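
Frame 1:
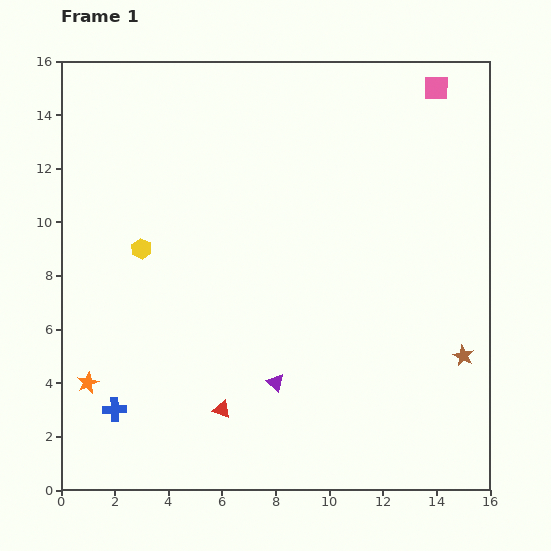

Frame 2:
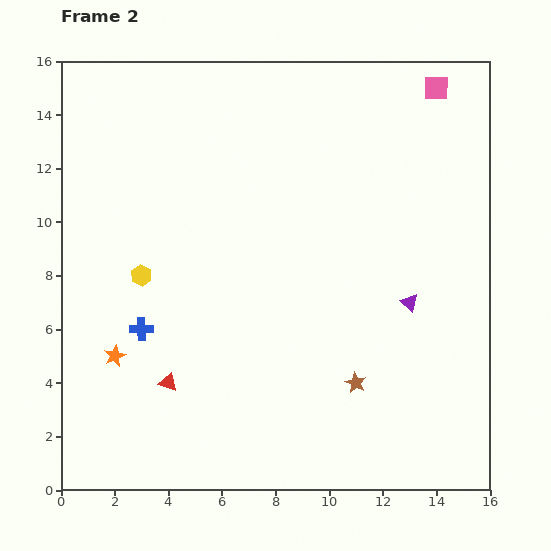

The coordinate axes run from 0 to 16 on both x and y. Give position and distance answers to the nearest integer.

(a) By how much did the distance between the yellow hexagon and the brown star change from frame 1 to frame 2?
-4

Distance in frame 1: 13. Distance in frame 2: 9.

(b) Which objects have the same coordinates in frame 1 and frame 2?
the pink square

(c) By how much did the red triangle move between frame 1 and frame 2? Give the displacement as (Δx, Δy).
(-2, 1)

The red triangle was at (6, 3) in frame 1 and (4, 4) in frame 2.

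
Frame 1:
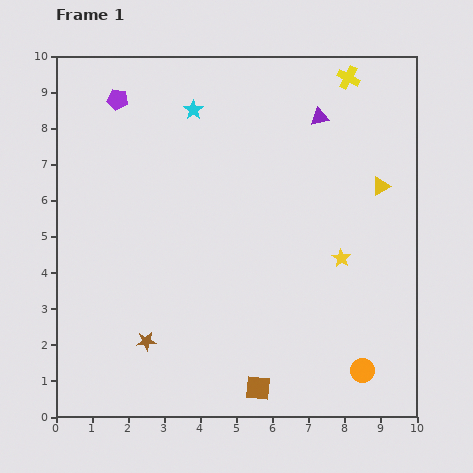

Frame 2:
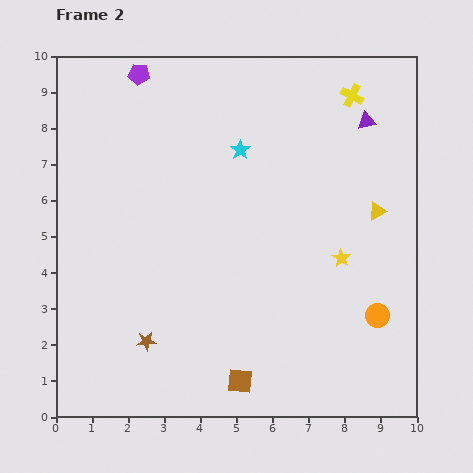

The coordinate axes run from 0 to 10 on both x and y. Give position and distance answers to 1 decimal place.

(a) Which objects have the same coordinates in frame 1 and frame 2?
the brown star, the yellow star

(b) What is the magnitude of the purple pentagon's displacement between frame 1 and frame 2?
0.9

The purple pentagon moved from (1.7, 8.8) to (2.3, 9.5), a distance of √(0.6² + 0.7²) ≈ 0.9.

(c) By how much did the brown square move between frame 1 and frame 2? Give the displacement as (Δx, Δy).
(-0.5, 0.2)

The brown square was at (5.6, 0.8) in frame 1 and (5.1, 1.0) in frame 2.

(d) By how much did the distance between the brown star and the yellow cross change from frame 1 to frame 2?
-0.3

Distance in frame 1: 9.2. Distance in frame 2: 8.9.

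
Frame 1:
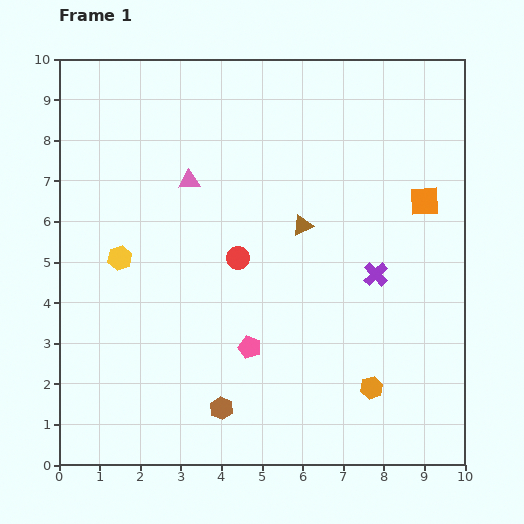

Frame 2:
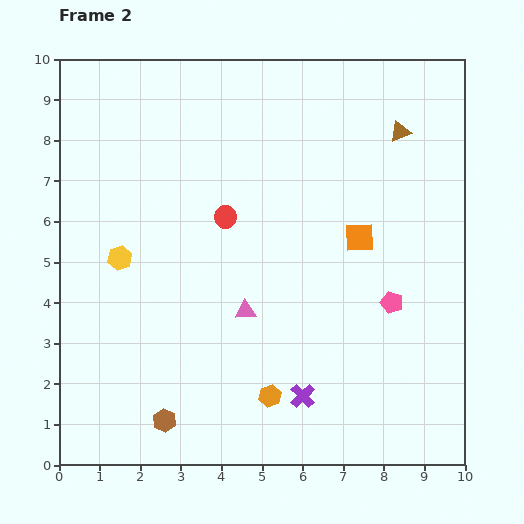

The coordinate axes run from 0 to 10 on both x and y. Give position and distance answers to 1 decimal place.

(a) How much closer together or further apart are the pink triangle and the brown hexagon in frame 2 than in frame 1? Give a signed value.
-2.3

Distance in frame 1: 5.7. Distance in frame 2: 3.4.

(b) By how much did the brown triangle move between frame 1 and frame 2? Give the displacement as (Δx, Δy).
(2.4, 2.3)

The brown triangle was at (6.0, 5.9) in frame 1 and (8.4, 8.2) in frame 2.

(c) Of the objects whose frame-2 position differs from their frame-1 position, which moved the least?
the red circle

(moved 1.0)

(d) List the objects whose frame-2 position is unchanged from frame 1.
the yellow hexagon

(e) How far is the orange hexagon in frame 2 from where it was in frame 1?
2.5

The orange hexagon moved from (7.7, 1.9) to (5.2, 1.7), a distance of √(2.5² + 0.2²) ≈ 2.5.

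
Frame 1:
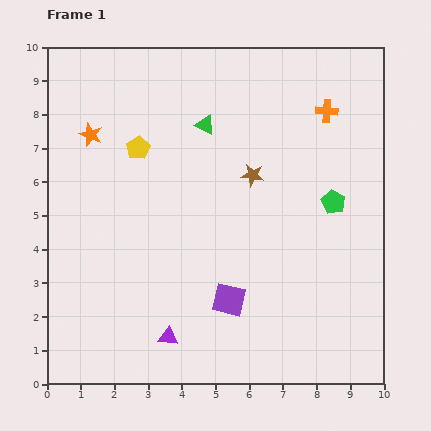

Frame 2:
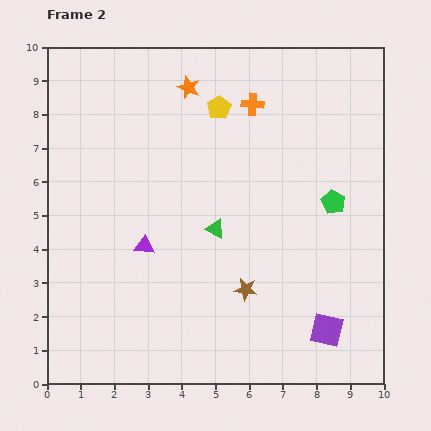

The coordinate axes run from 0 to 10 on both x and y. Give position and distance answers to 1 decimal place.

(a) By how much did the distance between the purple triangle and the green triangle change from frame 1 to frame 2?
-4.2

Distance in frame 1: 6.4. Distance in frame 2: 2.2.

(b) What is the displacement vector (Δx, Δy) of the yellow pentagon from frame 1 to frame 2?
(2.4, 1.2)

The yellow pentagon was at (2.7, 7.0) in frame 1 and (5.1, 8.2) in frame 2.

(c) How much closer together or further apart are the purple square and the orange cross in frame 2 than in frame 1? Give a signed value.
+0.8

Distance in frame 1: 6.3. Distance in frame 2: 7.1.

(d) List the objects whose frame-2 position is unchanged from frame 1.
the green pentagon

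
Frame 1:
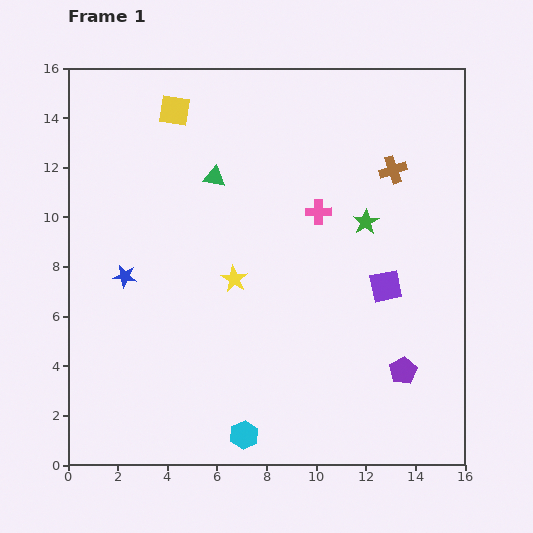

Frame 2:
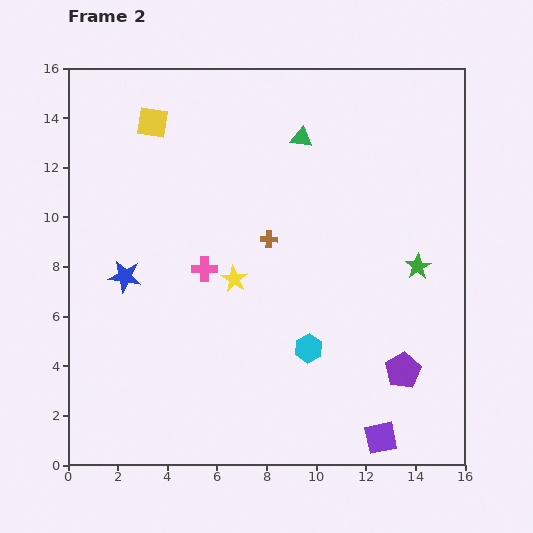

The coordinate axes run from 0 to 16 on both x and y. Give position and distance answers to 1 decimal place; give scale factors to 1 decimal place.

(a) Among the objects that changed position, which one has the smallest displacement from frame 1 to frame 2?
the yellow square

(moved 1.0)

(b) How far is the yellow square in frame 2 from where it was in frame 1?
1.0

The yellow square moved from (4.3, 14.3) to (3.4, 13.8), a distance of √(0.9² + 0.5²) ≈ 1.0.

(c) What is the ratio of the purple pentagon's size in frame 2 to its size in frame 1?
1.3×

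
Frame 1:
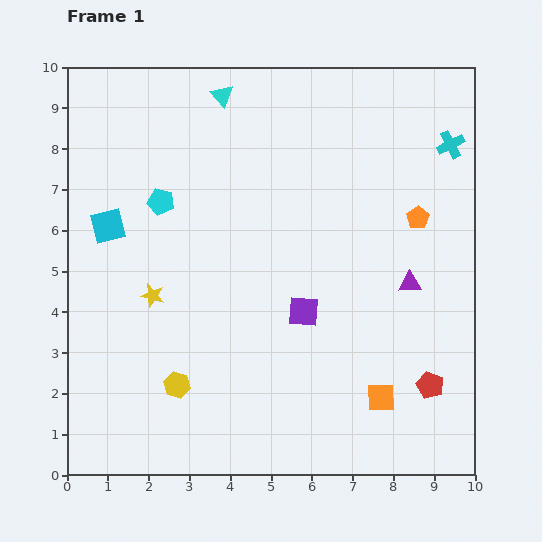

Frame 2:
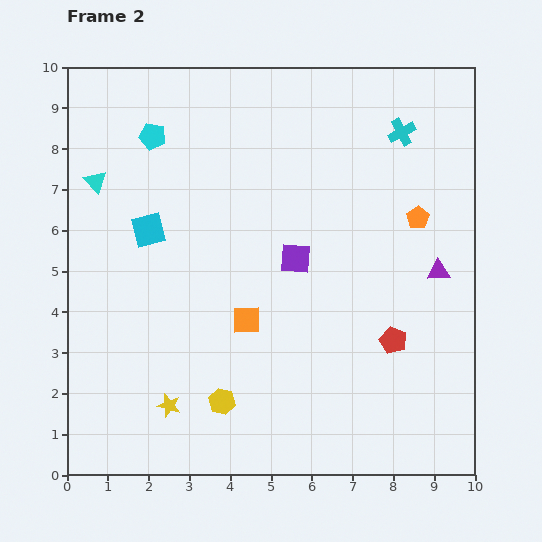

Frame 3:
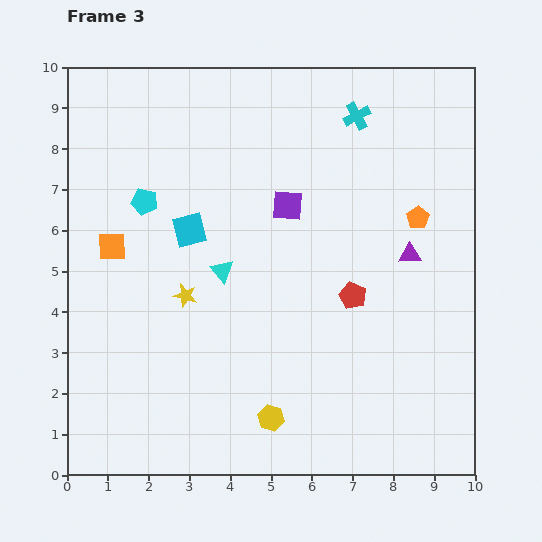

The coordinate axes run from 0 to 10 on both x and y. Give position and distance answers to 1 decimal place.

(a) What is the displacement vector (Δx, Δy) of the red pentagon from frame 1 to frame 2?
(-0.9, 1.1)

The red pentagon was at (8.9, 2.2) in frame 1 and (8.0, 3.3) in frame 2.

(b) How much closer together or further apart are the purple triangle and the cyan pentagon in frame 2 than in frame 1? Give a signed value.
+1.3

Distance in frame 1: 6.4. Distance in frame 2: 7.7.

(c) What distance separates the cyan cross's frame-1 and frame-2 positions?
1.2

The cyan cross moved from (9.4, 8.1) to (8.2, 8.4), a distance of √(1.2² + 0.3²) ≈ 1.2.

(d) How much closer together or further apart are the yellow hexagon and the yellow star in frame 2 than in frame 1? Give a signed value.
-1.0

Distance in frame 1: 2.3. Distance in frame 2: 1.3.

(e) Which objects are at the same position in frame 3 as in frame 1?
the orange pentagon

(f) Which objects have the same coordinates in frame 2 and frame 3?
the orange pentagon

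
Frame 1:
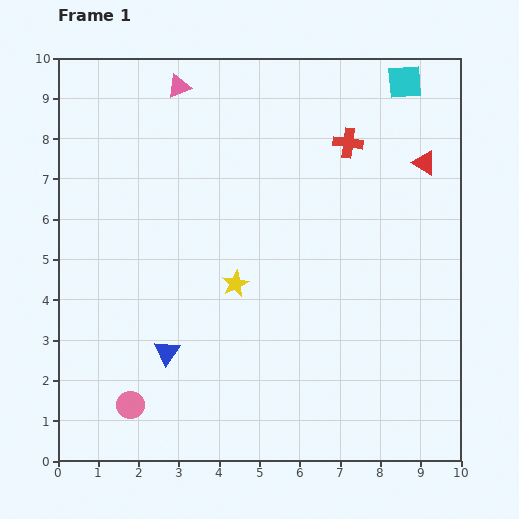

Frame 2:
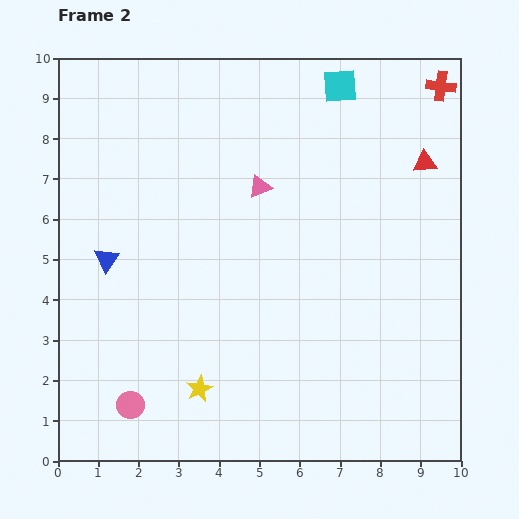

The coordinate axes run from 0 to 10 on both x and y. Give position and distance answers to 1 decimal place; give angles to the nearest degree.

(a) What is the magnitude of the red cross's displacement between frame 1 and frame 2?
2.7

The red cross moved from (7.2, 7.9) to (9.5, 9.3), a distance of √(2.3² + 1.4²) ≈ 2.7.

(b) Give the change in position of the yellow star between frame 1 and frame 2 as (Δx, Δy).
(-0.9, -2.6)

The yellow star was at (4.4, 4.4) in frame 1 and (3.5, 1.8) in frame 2.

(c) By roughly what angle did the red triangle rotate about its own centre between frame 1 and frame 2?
36° counter-clockwise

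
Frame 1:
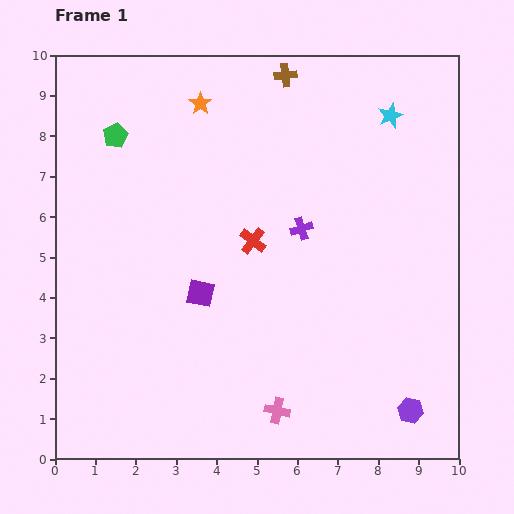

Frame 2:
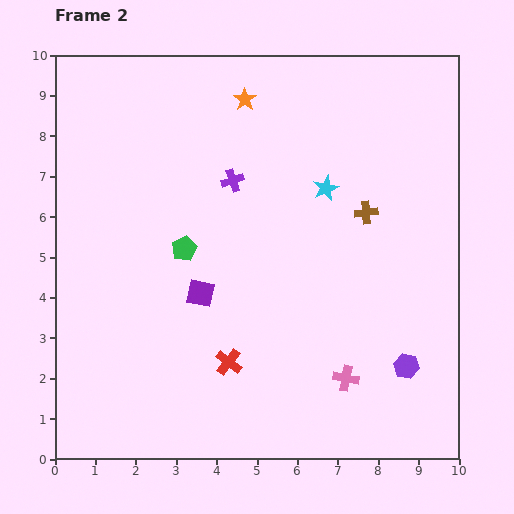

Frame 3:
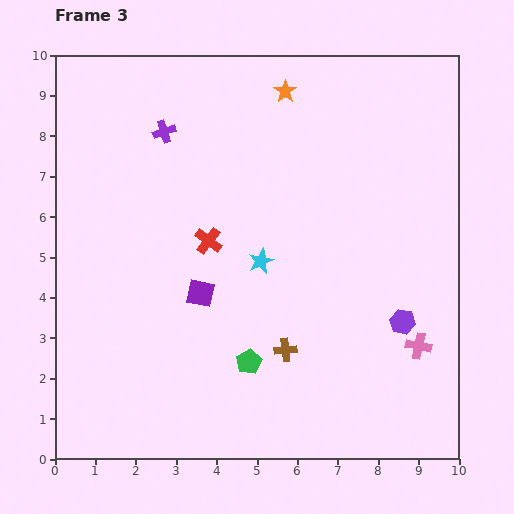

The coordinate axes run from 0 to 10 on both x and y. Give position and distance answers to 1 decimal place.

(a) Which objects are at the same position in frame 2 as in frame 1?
the purple square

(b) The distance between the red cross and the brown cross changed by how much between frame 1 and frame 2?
+0.8

Distance in frame 1: 4.2. Distance in frame 2: 5.0.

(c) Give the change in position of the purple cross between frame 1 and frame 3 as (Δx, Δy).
(-3.4, 2.4)

The purple cross was at (6.1, 5.7) in frame 1 and (2.7, 8.1) in frame 3.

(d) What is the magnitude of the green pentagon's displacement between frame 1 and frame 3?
6.5

The green pentagon moved from (1.5, 8.0) to (4.8, 2.4), a distance of √(3.3² + 5.6²) ≈ 6.5.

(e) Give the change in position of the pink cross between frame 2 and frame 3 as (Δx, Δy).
(1.8, 0.8)

The pink cross was at (7.2, 2.0) in frame 2 and (9.0, 2.8) in frame 3.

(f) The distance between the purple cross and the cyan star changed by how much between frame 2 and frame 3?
+1.7

Distance in frame 2: 2.3. Distance in frame 3: 4.0.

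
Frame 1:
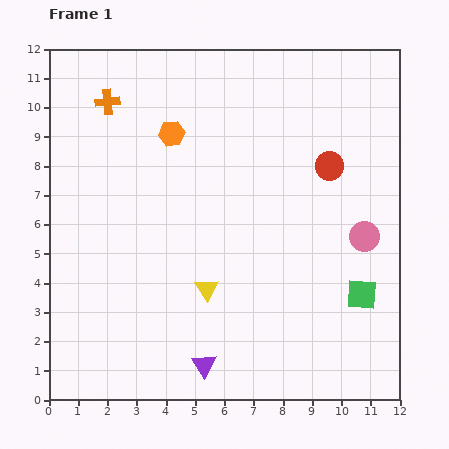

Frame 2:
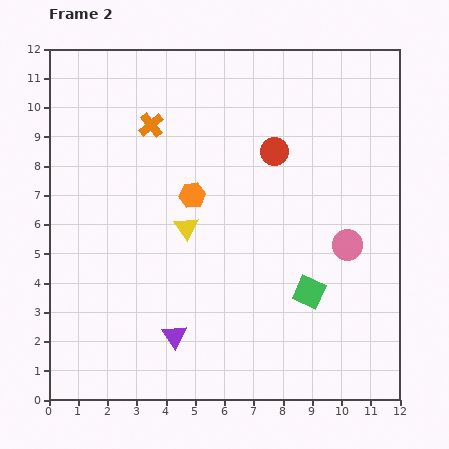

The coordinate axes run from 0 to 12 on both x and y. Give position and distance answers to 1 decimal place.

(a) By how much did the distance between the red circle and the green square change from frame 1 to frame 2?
+0.4

Distance in frame 1: 4.5. Distance in frame 2: 4.9.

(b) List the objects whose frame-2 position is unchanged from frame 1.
none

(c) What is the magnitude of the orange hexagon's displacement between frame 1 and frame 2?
2.2

The orange hexagon moved from (4.2, 9.1) to (4.9, 7.0), a distance of √(0.7² + 2.1²) ≈ 2.2.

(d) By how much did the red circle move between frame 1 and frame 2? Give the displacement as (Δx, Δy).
(-1.9, 0.5)

The red circle was at (9.6, 8.0) in frame 1 and (7.7, 8.5) in frame 2.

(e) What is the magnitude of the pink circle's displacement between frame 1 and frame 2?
0.7

The pink circle moved from (10.8, 5.6) to (10.2, 5.3), a distance of √(0.6² + 0.3²) ≈ 0.7.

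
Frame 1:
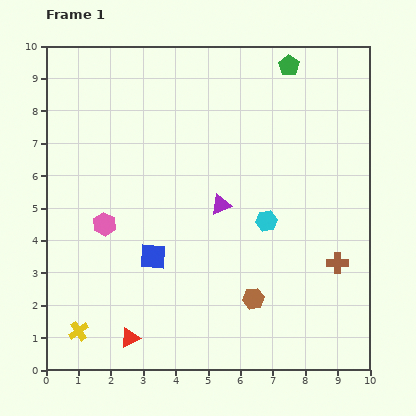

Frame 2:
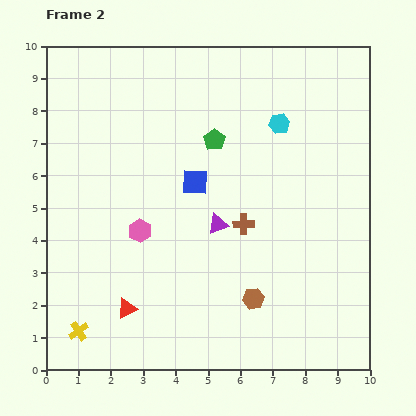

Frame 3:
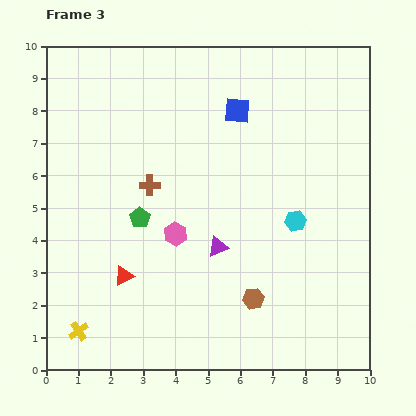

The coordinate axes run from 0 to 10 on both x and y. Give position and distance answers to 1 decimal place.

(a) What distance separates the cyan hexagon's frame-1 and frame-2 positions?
3.0

The cyan hexagon moved from (6.8, 4.6) to (7.2, 7.6), a distance of √(0.4² + 3.0²) ≈ 3.0.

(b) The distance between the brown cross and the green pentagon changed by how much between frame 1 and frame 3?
-5.3

Distance in frame 1: 6.3. Distance in frame 3: 1.0.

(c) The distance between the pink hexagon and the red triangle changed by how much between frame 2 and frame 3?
-0.3

Distance in frame 2: 2.4. Distance in frame 3: 2.1.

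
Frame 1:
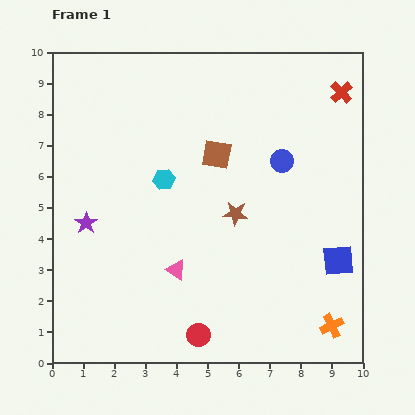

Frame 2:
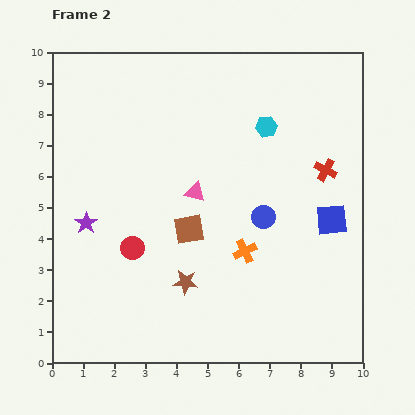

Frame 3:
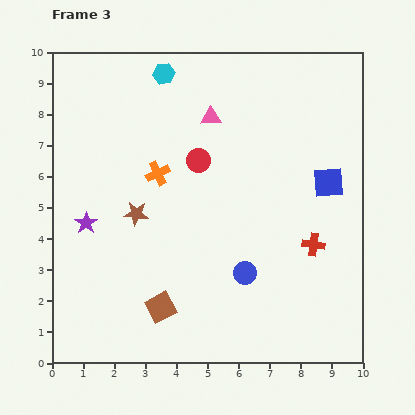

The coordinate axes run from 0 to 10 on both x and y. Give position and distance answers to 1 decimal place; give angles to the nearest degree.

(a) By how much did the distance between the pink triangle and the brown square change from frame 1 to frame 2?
-2.7

Distance in frame 1: 3.9. Distance in frame 2: 1.2.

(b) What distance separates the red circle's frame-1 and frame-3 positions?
5.6

The red circle moved from (4.7, 0.9) to (4.7, 6.5), a distance of √(0.0² + 5.6²) ≈ 5.6.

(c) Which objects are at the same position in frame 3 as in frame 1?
the purple star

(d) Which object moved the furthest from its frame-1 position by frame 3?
the orange cross

(moved 7.4; next 5.6)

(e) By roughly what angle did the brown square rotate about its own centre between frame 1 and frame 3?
38° counter-clockwise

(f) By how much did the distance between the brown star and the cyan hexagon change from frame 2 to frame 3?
-1.0

Distance in frame 2: 5.6. Distance in frame 3: 4.6.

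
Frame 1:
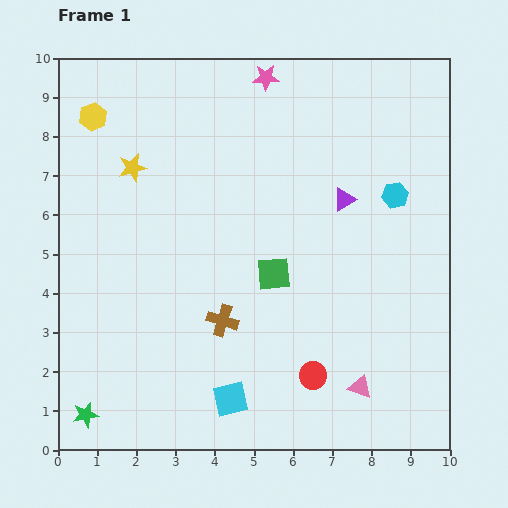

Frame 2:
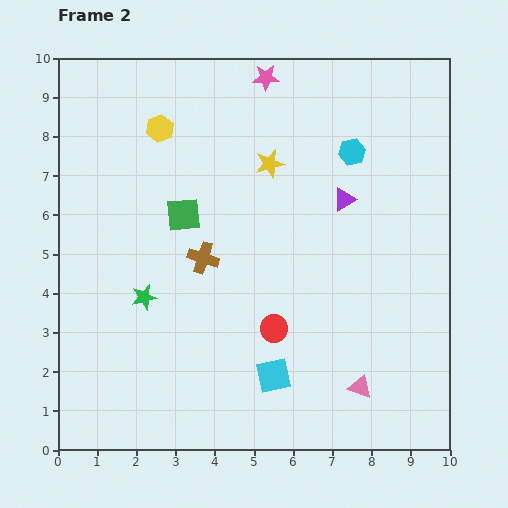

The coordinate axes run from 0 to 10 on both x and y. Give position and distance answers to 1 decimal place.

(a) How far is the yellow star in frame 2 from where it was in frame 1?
3.5

The yellow star moved from (1.9, 7.2) to (5.4, 7.3), a distance of √(3.5² + 0.1²) ≈ 3.5.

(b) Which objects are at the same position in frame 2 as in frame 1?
the pink star, the purple triangle, the pink triangle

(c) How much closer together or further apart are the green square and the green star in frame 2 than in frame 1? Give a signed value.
-3.7

Distance in frame 1: 6.0. Distance in frame 2: 2.3.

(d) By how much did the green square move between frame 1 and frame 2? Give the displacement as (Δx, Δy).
(-2.3, 1.5)

The green square was at (5.5, 4.5) in frame 1 and (3.2, 6.0) in frame 2.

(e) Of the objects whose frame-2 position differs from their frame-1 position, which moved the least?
the cyan square

(moved 1.3)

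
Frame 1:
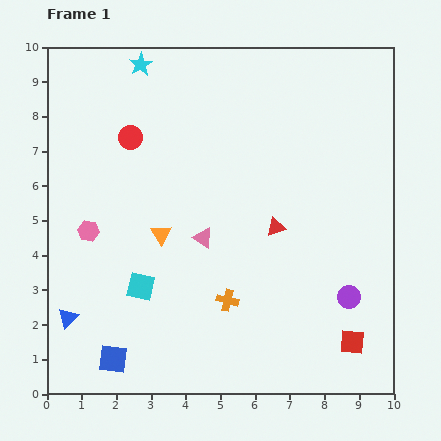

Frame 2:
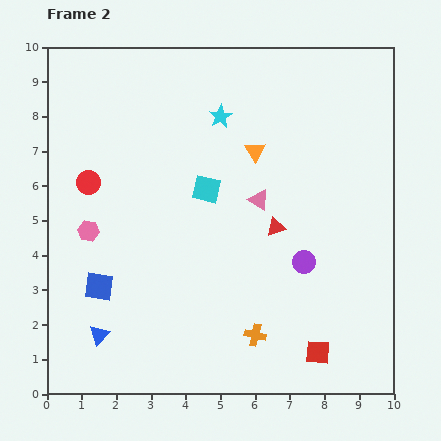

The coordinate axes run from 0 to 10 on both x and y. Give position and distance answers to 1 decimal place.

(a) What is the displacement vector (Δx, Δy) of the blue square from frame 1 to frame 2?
(-0.4, 2.1)

The blue square was at (1.9, 1.0) in frame 1 and (1.5, 3.1) in frame 2.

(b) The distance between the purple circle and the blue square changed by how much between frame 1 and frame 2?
-1.1

Distance in frame 1: 7.0. Distance in frame 2: 5.9.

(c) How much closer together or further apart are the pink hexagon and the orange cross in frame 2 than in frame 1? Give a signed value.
+1.2

Distance in frame 1: 4.5. Distance in frame 2: 5.7.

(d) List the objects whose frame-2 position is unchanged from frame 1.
the red triangle, the pink hexagon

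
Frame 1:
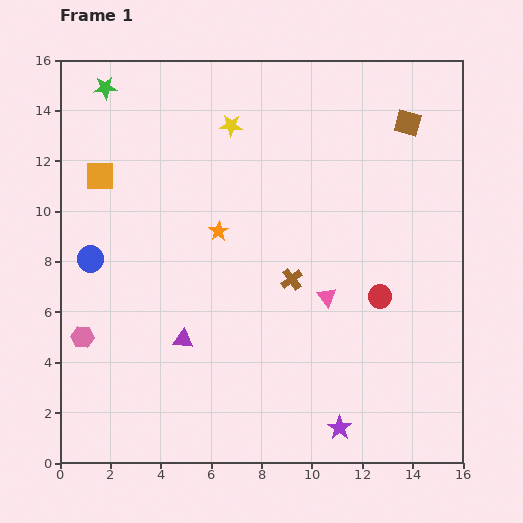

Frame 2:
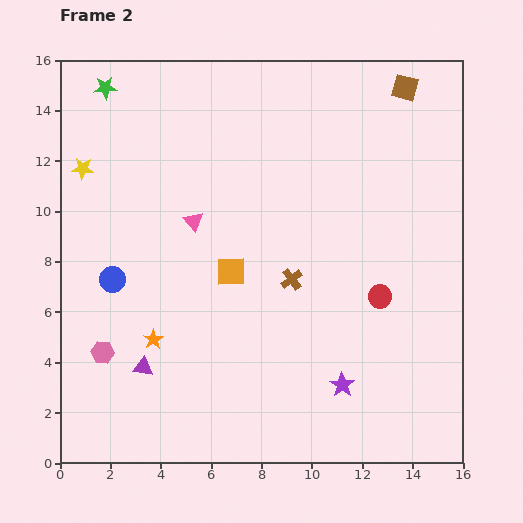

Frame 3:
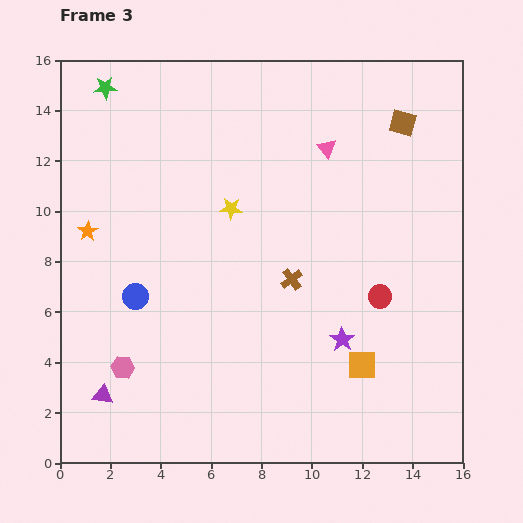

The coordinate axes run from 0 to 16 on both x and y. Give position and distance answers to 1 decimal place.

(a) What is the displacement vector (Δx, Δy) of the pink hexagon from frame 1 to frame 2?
(0.8, -0.6)

The pink hexagon was at (0.9, 5.0) in frame 1 and (1.7, 4.4) in frame 2.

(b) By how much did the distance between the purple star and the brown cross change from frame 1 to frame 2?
-1.5

Distance in frame 1: 6.2. Distance in frame 2: 4.7.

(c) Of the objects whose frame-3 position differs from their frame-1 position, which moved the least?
the brown square

(moved 0.2)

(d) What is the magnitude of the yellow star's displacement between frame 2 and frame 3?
6.1

The yellow star moved from (0.9, 11.7) to (6.8, 10.1), a distance of √(5.9² + 1.6²) ≈ 6.1.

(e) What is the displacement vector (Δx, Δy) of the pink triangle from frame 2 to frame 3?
(5.3, 2.9)

The pink triangle was at (5.3, 9.6) in frame 2 and (10.6, 12.5) in frame 3.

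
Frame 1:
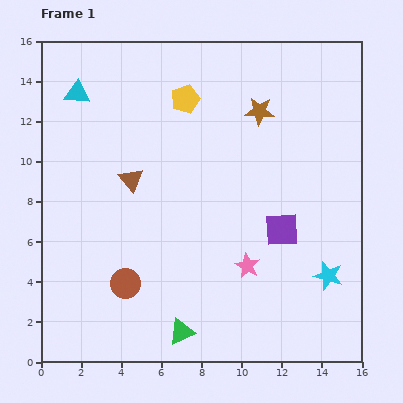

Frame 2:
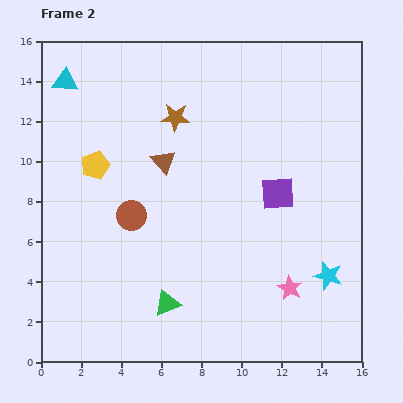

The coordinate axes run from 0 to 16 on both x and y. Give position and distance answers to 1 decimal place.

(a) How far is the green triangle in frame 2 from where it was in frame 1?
1.6

The green triangle moved from (7.0, 1.5) to (6.3, 2.9), a distance of √(0.7² + 1.4²) ≈ 1.6.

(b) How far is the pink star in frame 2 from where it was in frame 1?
2.4

The pink star moved from (10.3, 4.8) to (12.4, 3.7), a distance of √(2.1² + 1.1²) ≈ 2.4.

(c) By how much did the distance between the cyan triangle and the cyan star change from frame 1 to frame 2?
+0.8

Distance in frame 1: 15.5. Distance in frame 2: 16.3.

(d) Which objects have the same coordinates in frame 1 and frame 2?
the cyan star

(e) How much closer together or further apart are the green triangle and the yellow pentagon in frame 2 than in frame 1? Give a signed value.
-3.8

Distance in frame 1: 11.6. Distance in frame 2: 7.8.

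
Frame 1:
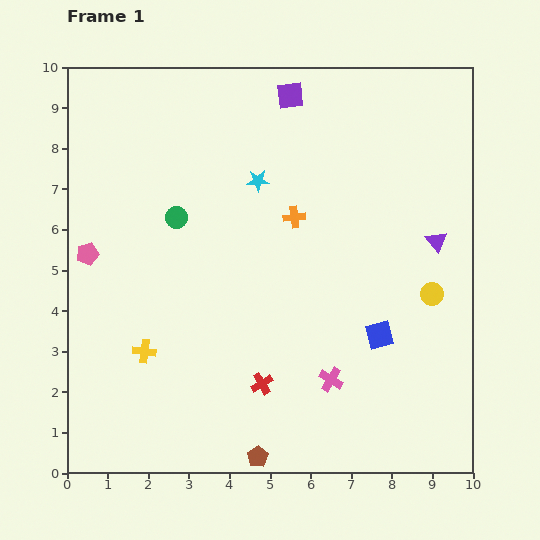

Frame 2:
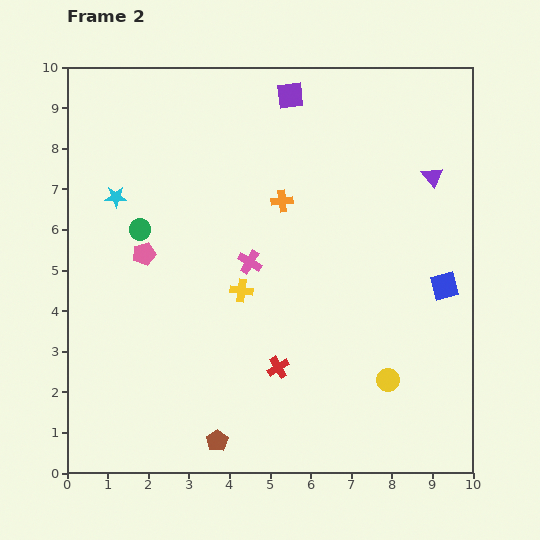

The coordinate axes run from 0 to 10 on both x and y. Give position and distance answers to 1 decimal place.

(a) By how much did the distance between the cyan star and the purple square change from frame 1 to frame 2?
+2.8

Distance in frame 1: 2.2. Distance in frame 2: 5.0.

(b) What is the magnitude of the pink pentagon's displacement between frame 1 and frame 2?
1.4

The pink pentagon moved from (0.5, 5.4) to (1.9, 5.4), a distance of √(1.4² + 0.0²) ≈ 1.4.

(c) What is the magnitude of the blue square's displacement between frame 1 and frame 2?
2.0

The blue square moved from (7.7, 3.4) to (9.3, 4.6), a distance of √(1.6² + 1.2²) ≈ 2.0.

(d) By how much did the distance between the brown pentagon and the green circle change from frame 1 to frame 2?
-0.7

Distance in frame 1: 6.2. Distance in frame 2: 5.5.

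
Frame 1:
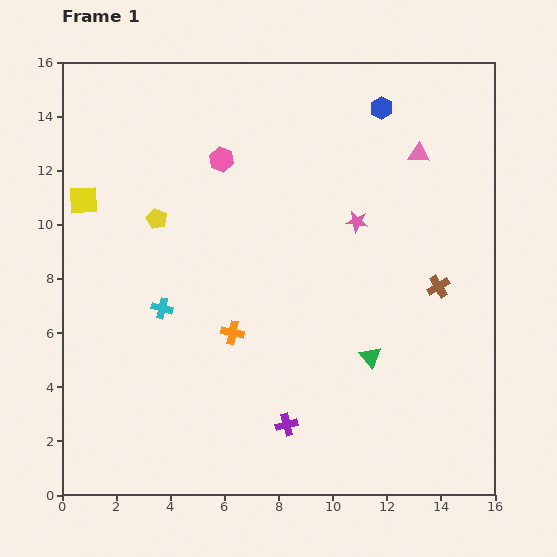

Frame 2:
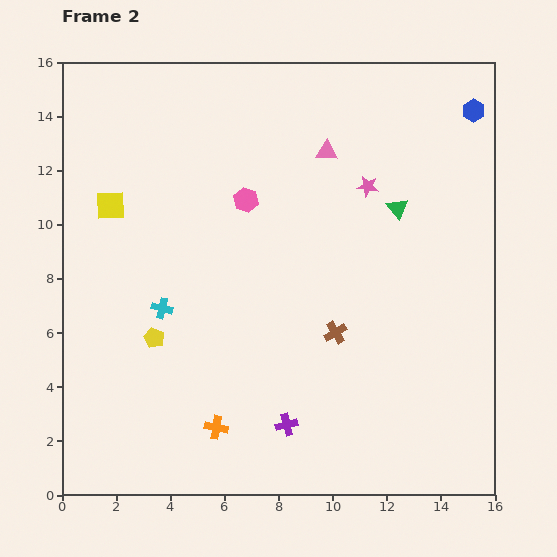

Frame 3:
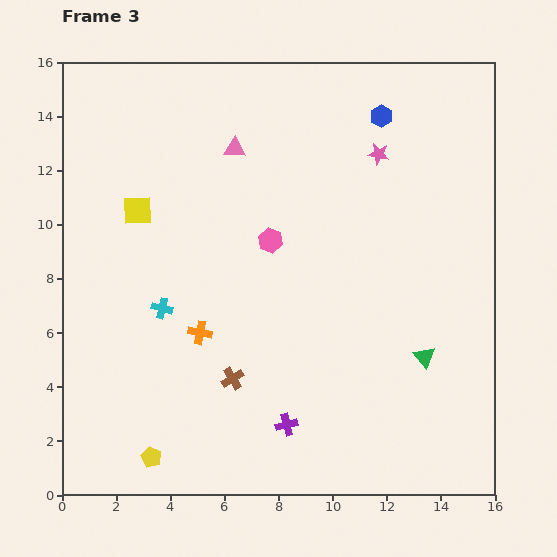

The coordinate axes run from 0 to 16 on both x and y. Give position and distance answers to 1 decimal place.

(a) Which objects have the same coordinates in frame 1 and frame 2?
the purple cross, the cyan cross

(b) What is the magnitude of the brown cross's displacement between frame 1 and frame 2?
4.2

The brown cross moved from (13.9, 7.7) to (10.1, 6.0), a distance of √(3.8² + 1.7²) ≈ 4.2.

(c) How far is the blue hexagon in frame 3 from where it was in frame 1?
0.3

The blue hexagon moved from (11.8, 14.3) to (11.8, 14.0), a distance of √(0.0² + 0.3²) ≈ 0.3.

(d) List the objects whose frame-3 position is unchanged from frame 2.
the purple cross, the cyan cross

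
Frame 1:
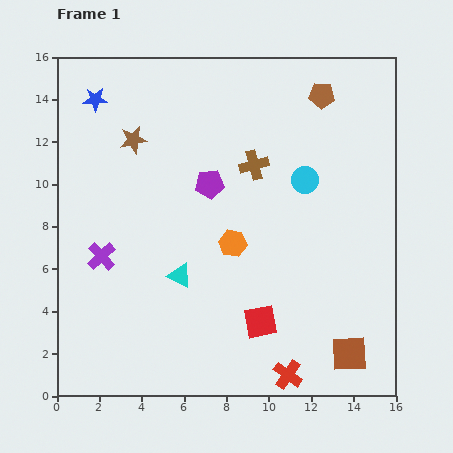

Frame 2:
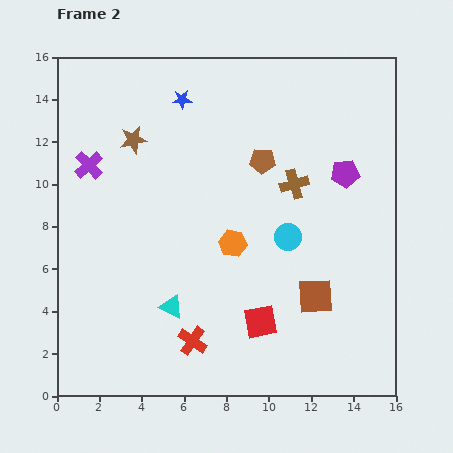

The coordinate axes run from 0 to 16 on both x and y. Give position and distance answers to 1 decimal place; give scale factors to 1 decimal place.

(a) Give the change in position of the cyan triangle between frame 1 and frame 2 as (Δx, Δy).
(-0.4, -1.5)

The cyan triangle was at (5.8, 5.7) in frame 1 and (5.4, 4.2) in frame 2.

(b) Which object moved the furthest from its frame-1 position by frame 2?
the purple pentagon

(moved 6.4; next 4.8)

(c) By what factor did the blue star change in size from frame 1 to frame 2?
0.8×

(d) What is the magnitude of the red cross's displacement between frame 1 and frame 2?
4.8

The red cross moved from (10.9, 1.0) to (6.4, 2.6), a distance of √(4.5² + 1.6²) ≈ 4.8.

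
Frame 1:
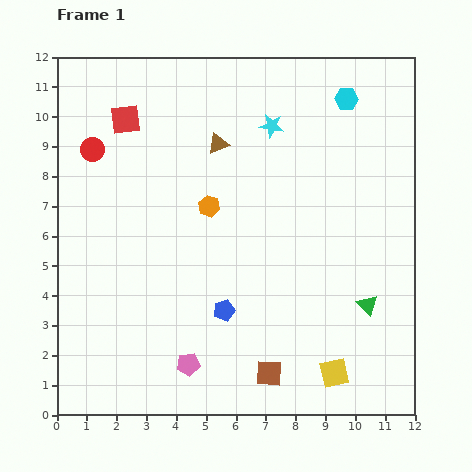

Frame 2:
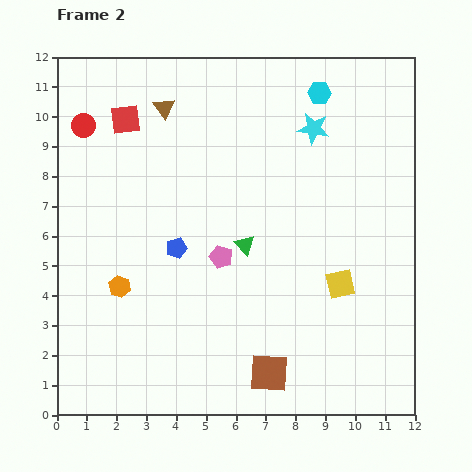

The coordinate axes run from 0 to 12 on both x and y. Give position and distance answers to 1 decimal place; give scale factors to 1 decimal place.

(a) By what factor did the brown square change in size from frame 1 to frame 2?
1.5×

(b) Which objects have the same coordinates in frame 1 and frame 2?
the brown square, the red square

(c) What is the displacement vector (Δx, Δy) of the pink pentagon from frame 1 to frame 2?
(1.1, 3.6)

The pink pentagon was at (4.4, 1.7) in frame 1 and (5.5, 5.3) in frame 2.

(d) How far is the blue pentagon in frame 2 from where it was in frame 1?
2.6

The blue pentagon moved from (5.6, 3.5) to (4.0, 5.6), a distance of √(1.6² + 2.1²) ≈ 2.6.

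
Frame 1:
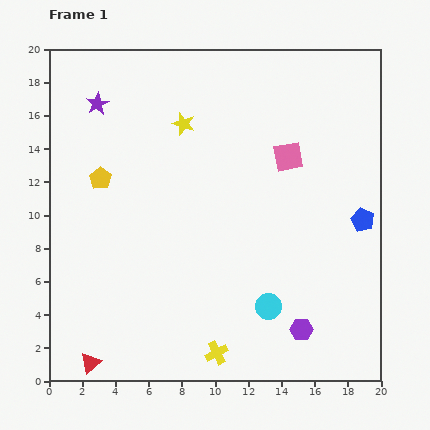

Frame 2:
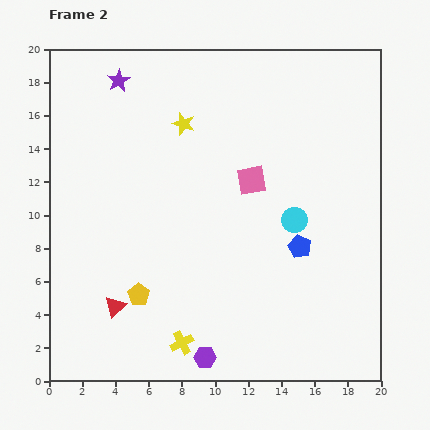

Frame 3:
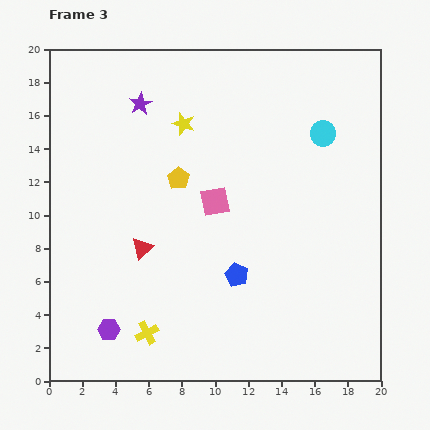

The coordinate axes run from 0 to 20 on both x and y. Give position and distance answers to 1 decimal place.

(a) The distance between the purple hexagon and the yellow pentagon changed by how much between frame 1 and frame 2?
-9.6

Distance in frame 1: 15.1. Distance in frame 2: 5.5.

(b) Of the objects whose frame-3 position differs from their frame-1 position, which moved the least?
the purple star

(moved 2.6)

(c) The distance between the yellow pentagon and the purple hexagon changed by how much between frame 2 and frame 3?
+4.5

Distance in frame 2: 5.5. Distance in frame 3: 10.0.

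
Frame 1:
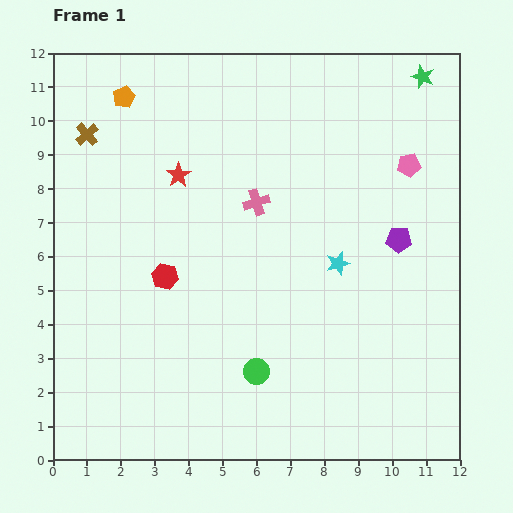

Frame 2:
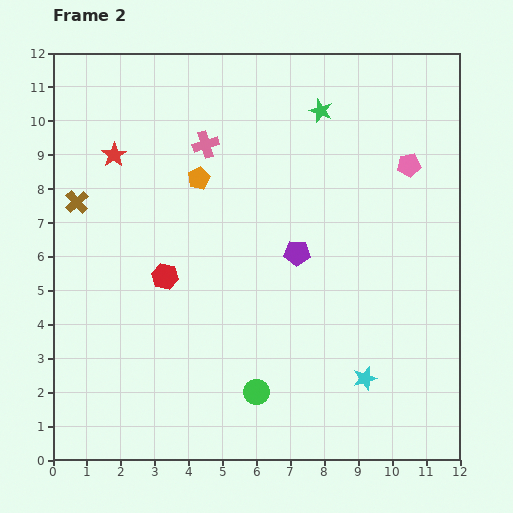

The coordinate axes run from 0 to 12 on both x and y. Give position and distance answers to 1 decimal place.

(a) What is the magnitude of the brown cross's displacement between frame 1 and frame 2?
2.0

The brown cross moved from (1.0, 9.6) to (0.7, 7.6), a distance of √(0.3² + 2.0²) ≈ 2.0.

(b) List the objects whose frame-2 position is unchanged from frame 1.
the red hexagon, the pink pentagon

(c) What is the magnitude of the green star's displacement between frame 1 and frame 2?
3.2

The green star moved from (10.9, 11.3) to (7.9, 10.3), a distance of √(3.0² + 1.0²) ≈ 3.2.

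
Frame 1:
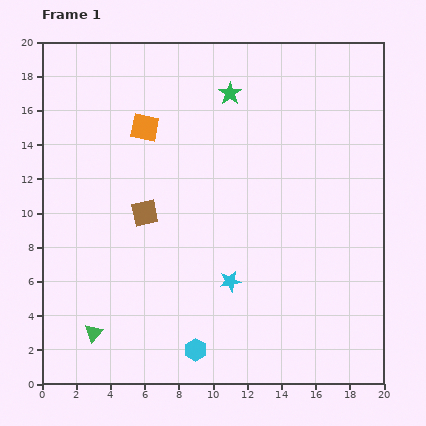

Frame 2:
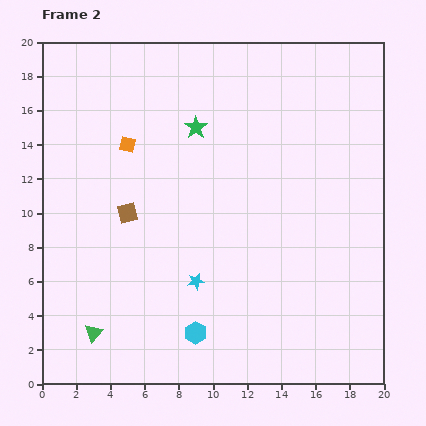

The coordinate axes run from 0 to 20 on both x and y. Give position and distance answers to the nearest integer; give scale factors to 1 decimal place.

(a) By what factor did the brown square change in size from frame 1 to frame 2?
0.7×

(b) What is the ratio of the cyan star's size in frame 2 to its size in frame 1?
0.8×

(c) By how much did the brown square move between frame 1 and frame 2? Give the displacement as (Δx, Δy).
(-1, 0)

The brown square was at (6, 10) in frame 1 and (5, 10) in frame 2.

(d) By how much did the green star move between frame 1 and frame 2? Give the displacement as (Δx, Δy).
(-2, -2)

The green star was at (11, 17) in frame 1 and (9, 15) in frame 2.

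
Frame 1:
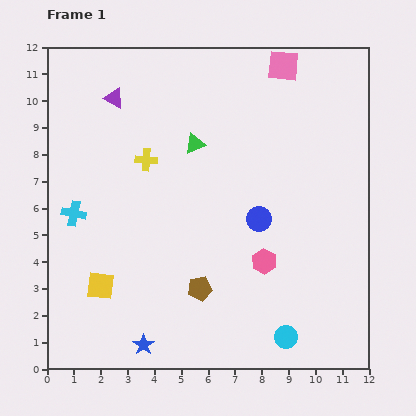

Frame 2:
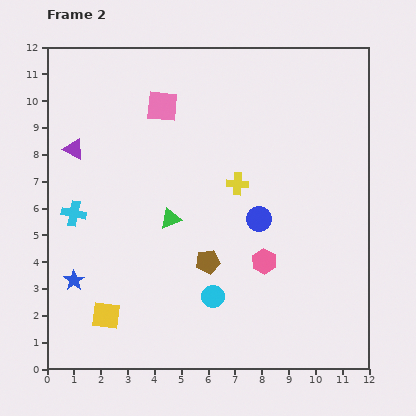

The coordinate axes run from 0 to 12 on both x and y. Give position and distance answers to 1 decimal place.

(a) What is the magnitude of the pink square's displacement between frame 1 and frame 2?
4.7

The pink square moved from (8.8, 11.3) to (4.3, 9.8), a distance of √(4.5² + 1.5²) ≈ 4.7.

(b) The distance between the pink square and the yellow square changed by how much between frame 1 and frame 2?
-2.6

Distance in frame 1: 10.7. Distance in frame 2: 8.1.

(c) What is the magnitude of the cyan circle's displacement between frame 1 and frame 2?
3.1

The cyan circle moved from (8.9, 1.2) to (6.2, 2.7), a distance of √(2.7² + 1.5²) ≈ 3.1.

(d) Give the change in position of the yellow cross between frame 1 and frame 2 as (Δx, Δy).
(3.4, -0.9)

The yellow cross was at (3.7, 7.8) in frame 1 and (7.1, 6.9) in frame 2.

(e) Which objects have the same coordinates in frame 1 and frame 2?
the cyan cross, the blue circle, the pink hexagon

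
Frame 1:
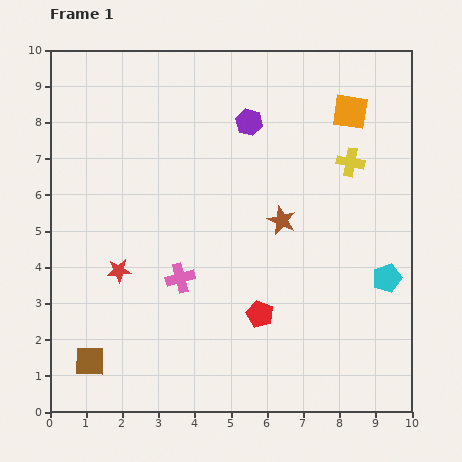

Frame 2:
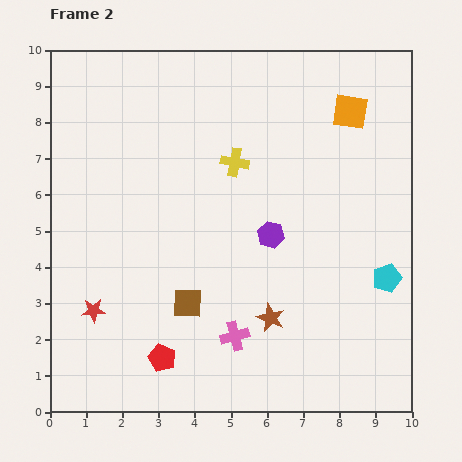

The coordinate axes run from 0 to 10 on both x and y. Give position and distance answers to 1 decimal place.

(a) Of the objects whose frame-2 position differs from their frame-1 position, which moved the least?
the red star

(moved 1.3)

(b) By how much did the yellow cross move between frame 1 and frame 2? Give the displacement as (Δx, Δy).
(-3.2, 0.0)

The yellow cross was at (8.3, 6.9) in frame 1 and (5.1, 6.9) in frame 2.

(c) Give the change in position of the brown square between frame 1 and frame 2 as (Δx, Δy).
(2.7, 1.6)

The brown square was at (1.1, 1.4) in frame 1 and (3.8, 3.0) in frame 2.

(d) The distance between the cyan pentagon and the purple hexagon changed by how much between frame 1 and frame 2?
-2.3

Distance in frame 1: 5.7. Distance in frame 2: 3.4.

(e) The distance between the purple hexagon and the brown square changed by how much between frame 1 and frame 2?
-4.9

Distance in frame 1: 7.9. Distance in frame 2: 3.0.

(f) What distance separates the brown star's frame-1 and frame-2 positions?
2.7

The brown star moved from (6.4, 5.3) to (6.1, 2.6), a distance of √(0.3² + 2.7²) ≈ 2.7.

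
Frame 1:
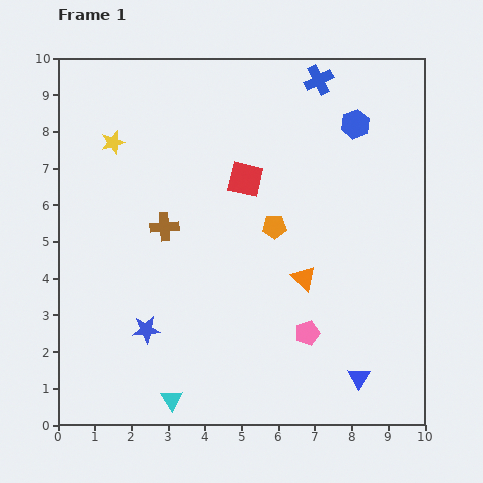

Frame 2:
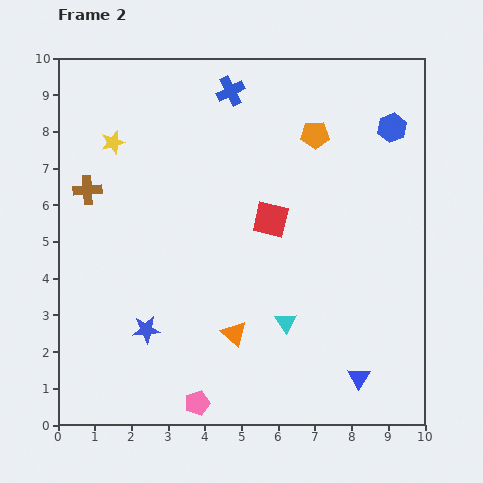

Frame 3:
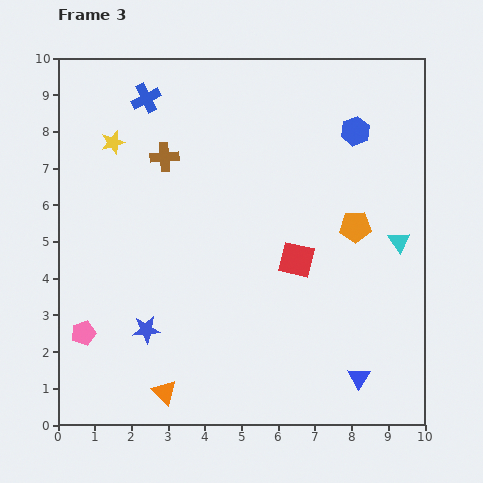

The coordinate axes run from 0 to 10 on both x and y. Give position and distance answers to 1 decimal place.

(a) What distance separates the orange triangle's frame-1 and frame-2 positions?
2.4

The orange triangle moved from (6.7, 4.0) to (4.8, 2.5), a distance of √(1.9² + 1.5²) ≈ 2.4.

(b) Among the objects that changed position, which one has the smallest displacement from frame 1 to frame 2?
the blue hexagon

(moved 1.0)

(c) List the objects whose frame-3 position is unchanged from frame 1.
the blue triangle, the yellow star, the blue star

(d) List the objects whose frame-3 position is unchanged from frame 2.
the blue triangle, the yellow star, the blue star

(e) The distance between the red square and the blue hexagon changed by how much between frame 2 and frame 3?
-0.3

Distance in frame 2: 4.1. Distance in frame 3: 3.8.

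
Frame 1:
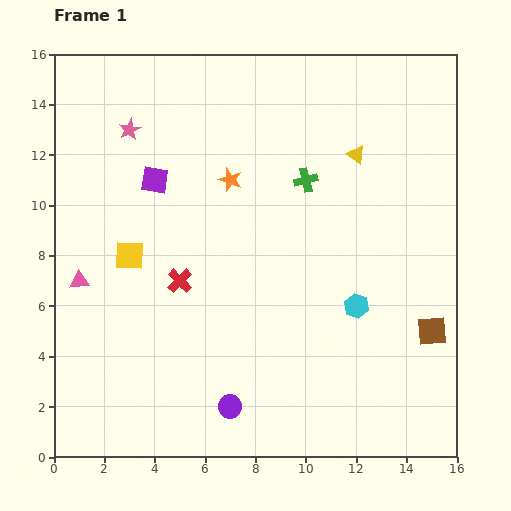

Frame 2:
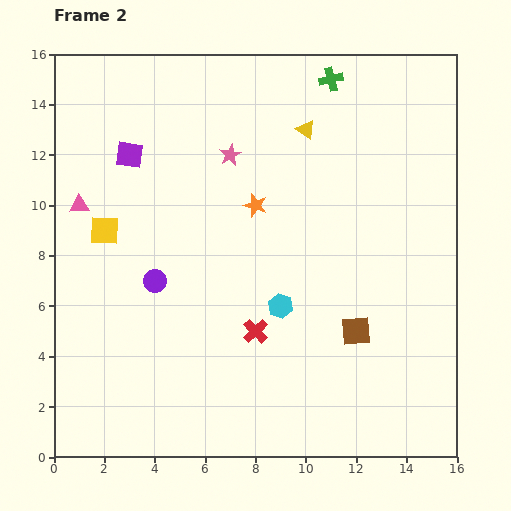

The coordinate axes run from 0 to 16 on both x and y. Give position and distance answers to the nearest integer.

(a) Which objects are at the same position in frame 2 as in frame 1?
none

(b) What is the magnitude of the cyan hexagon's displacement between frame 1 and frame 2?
3

The cyan hexagon moved from (12, 6) to (9, 6), a distance of √(3² + 0²) ≈ 3.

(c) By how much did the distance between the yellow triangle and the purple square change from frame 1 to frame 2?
-1

Distance in frame 1: 8. Distance in frame 2: 7.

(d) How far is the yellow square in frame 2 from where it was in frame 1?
1

The yellow square moved from (3, 8) to (2, 9), a distance of √(1² + 1²) ≈ 1.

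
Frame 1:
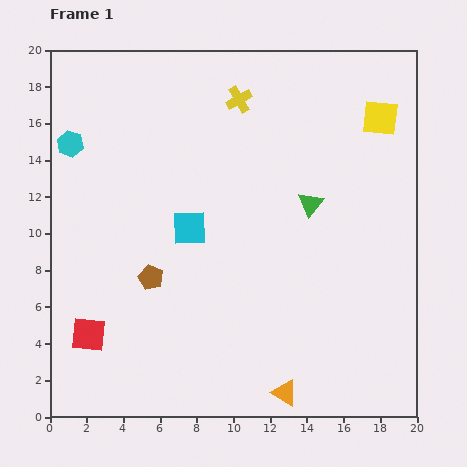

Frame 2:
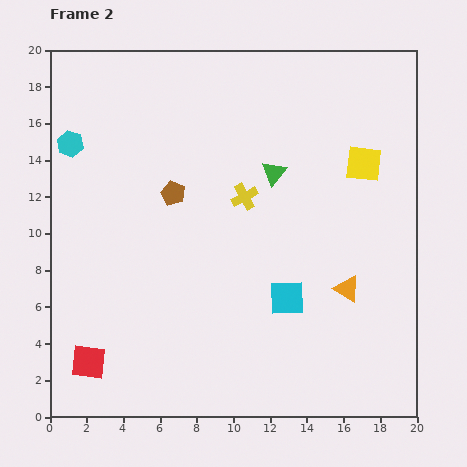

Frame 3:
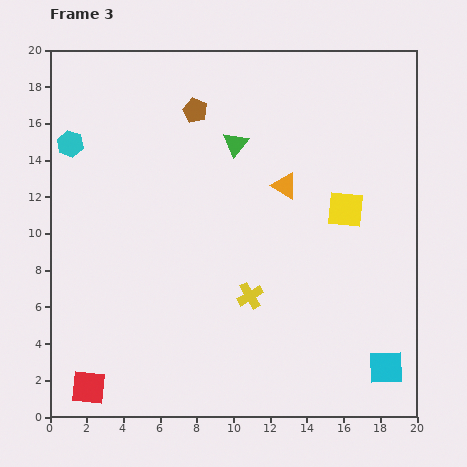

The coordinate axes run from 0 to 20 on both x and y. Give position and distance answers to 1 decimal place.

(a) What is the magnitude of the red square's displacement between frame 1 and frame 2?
1.5

The red square moved from (2.1, 4.5) to (2.1, 3.0), a distance of √(0.0² + 1.5²) ≈ 1.5.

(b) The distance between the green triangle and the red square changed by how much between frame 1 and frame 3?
+1.5

Distance in frame 1: 14.0. Distance in frame 3: 15.5.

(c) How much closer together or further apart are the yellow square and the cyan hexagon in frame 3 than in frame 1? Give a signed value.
-1.6

Distance in frame 1: 17.0. Distance in frame 3: 15.4.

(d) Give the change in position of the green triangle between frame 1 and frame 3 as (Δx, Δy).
(-4.1, 3.3)

The green triangle was at (14.2, 11.6) in frame 1 and (10.1, 14.9) in frame 3.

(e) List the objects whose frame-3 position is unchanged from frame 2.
the cyan hexagon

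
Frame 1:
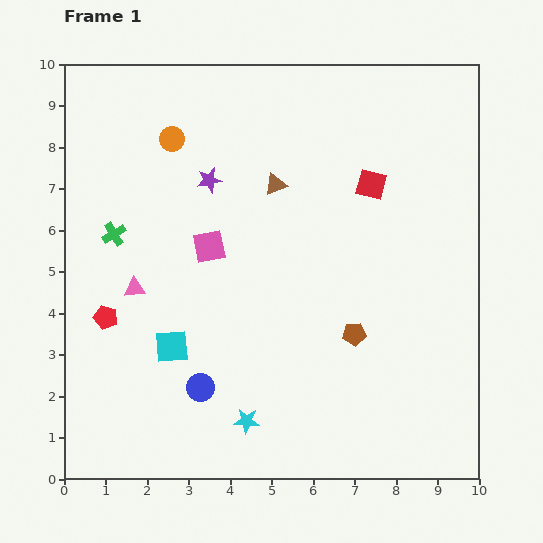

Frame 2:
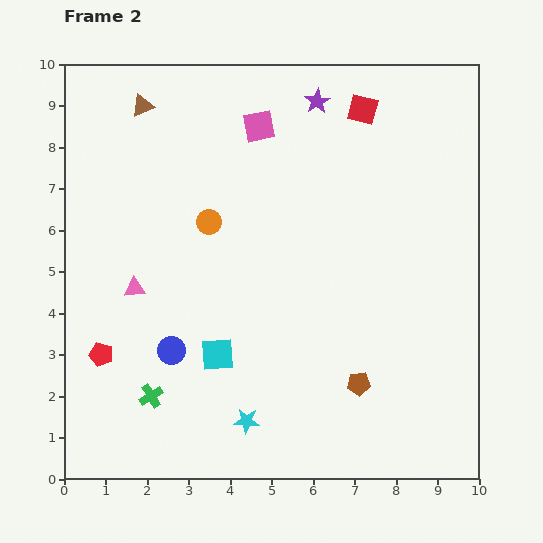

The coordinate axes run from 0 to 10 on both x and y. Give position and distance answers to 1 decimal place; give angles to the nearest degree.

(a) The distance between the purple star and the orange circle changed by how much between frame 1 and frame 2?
+2.6

Distance in frame 1: 1.3. Distance in frame 2: 3.9.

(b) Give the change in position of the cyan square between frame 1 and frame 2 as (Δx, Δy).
(1.1, -0.2)

The cyan square was at (2.6, 3.2) in frame 1 and (3.7, 3.0) in frame 2.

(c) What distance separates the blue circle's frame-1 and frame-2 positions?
1.1

The blue circle moved from (3.3, 2.2) to (2.6, 3.1), a distance of √(0.7² + 0.9²) ≈ 1.1.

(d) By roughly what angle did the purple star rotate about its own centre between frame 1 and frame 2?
19° counter-clockwise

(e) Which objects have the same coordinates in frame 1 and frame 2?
the cyan star, the pink triangle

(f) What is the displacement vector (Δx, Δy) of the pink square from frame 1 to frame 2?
(1.2, 2.9)

The pink square was at (3.5, 5.6) in frame 1 and (4.7, 8.5) in frame 2.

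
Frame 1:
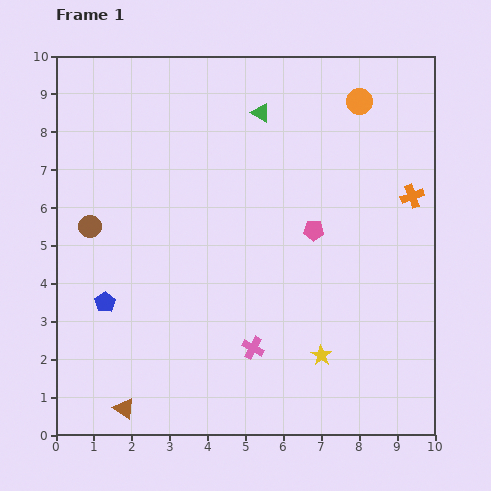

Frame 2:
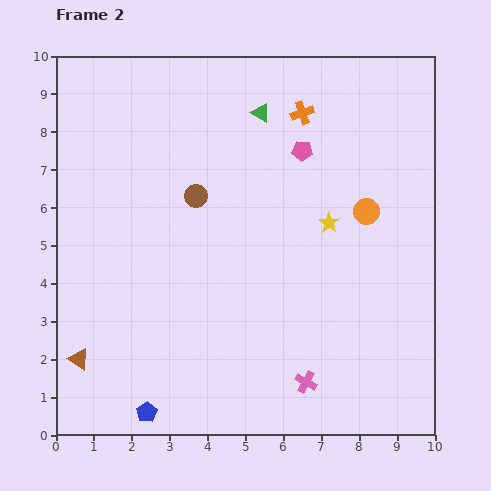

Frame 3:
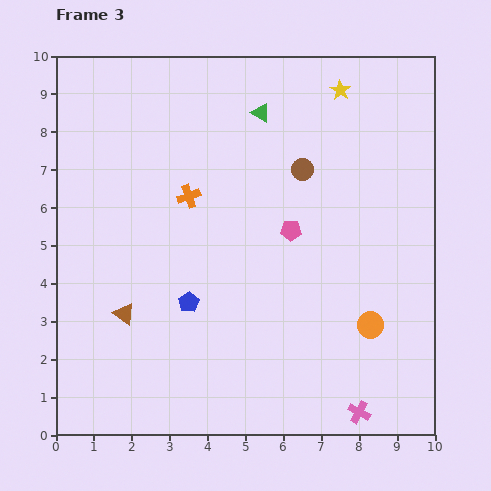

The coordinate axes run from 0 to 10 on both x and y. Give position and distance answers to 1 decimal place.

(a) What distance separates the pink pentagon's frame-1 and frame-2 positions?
2.1

The pink pentagon moved from (6.8, 5.4) to (6.5, 7.5), a distance of √(0.3² + 2.1²) ≈ 2.1.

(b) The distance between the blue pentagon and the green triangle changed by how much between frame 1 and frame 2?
+2.0

Distance in frame 1: 6.5. Distance in frame 2: 8.5.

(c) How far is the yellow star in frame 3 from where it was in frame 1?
7.0

The yellow star moved from (7.0, 2.1) to (7.5, 9.1), a distance of √(0.5² + 7.0²) ≈ 7.0.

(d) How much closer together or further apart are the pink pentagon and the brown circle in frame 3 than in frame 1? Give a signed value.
-4.3

Distance in frame 1: 5.9. Distance in frame 3: 1.6.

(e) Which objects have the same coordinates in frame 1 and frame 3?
the green triangle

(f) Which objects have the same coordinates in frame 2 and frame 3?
the green triangle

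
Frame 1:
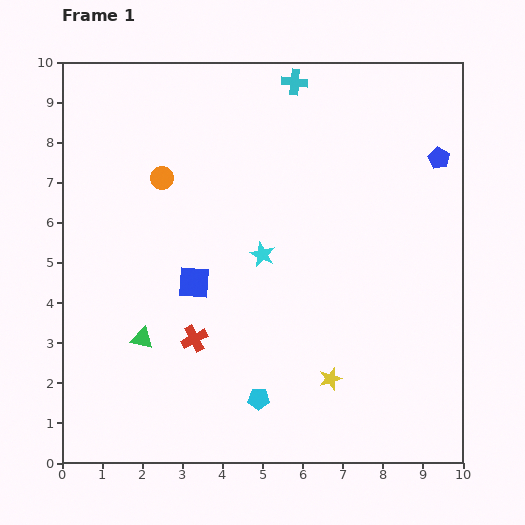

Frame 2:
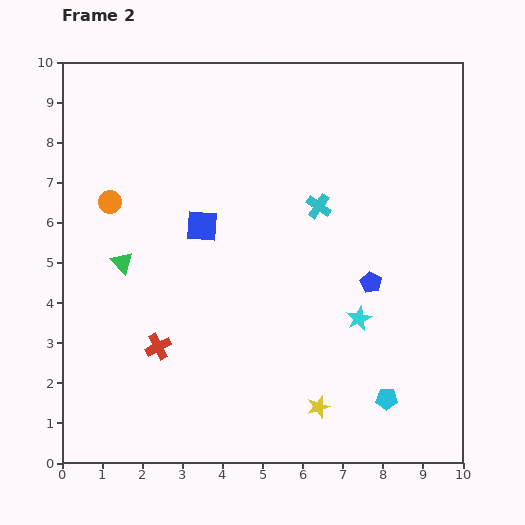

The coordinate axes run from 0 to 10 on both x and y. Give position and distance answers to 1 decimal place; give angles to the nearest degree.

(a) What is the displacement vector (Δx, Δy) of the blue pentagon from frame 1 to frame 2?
(-1.7, -3.1)

The blue pentagon was at (9.4, 7.6) in frame 1 and (7.7, 4.5) in frame 2.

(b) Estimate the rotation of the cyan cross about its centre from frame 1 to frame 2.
28° clockwise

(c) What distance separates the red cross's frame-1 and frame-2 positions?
0.9

The red cross moved from (3.3, 3.1) to (2.4, 2.9), a distance of √(0.9² + 0.2²) ≈ 0.9.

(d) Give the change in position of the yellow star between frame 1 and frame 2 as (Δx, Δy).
(-0.3, -0.7)

The yellow star was at (6.7, 2.1) in frame 1 and (6.4, 1.4) in frame 2.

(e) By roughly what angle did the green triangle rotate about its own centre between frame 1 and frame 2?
33° clockwise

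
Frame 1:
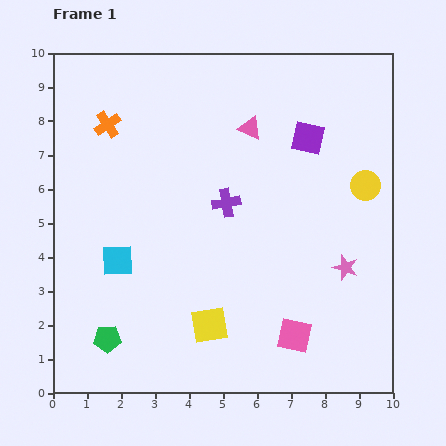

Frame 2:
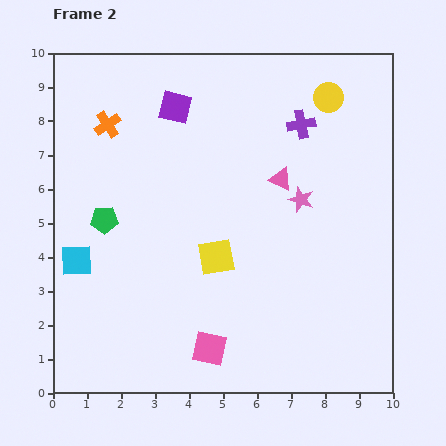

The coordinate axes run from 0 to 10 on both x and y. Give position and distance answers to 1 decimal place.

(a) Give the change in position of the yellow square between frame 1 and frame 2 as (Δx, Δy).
(0.2, 2.0)

The yellow square was at (4.6, 2.0) in frame 1 and (4.8, 4.0) in frame 2.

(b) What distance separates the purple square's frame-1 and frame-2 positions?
4.0

The purple square moved from (7.5, 7.5) to (3.6, 8.4), a distance of √(3.9² + 0.9²) ≈ 4.0.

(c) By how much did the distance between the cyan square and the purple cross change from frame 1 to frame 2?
+4.1

Distance in frame 1: 3.6. Distance in frame 2: 7.7.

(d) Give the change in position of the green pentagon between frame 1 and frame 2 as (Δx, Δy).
(-0.1, 3.5)

The green pentagon was at (1.6, 1.6) in frame 1 and (1.5, 5.1) in frame 2.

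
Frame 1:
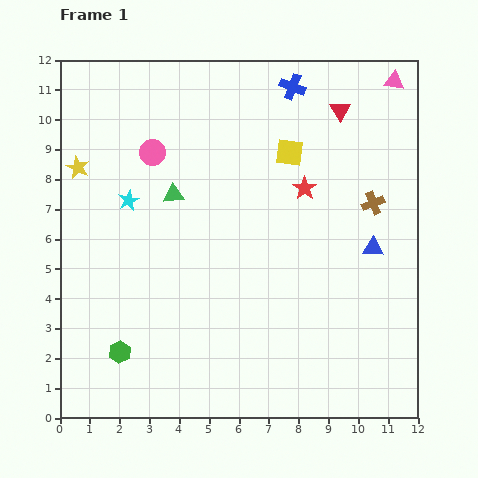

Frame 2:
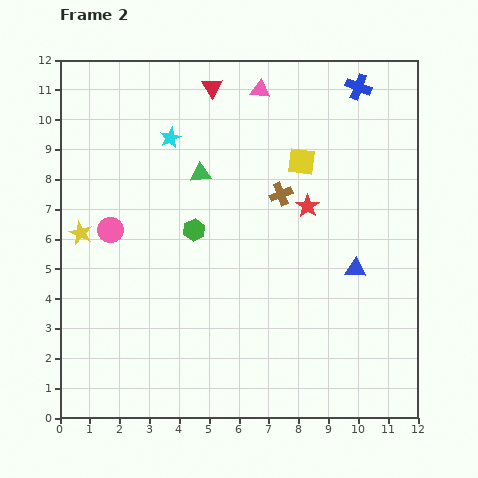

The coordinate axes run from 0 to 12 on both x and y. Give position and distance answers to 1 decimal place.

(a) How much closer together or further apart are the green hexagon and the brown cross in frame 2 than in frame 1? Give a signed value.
-6.8

Distance in frame 1: 9.9. Distance in frame 2: 3.1.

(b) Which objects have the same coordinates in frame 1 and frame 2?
none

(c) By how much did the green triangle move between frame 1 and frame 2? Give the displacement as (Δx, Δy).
(0.9, 0.7)

The green triangle was at (3.8, 7.5) in frame 1 and (4.7, 8.2) in frame 2.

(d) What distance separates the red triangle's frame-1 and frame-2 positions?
4.4

The red triangle moved from (9.4, 10.3) to (5.1, 11.1), a distance of √(4.3² + 0.8²) ≈ 4.4.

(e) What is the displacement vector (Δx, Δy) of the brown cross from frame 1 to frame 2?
(-3.1, 0.3)

The brown cross was at (10.5, 7.2) in frame 1 and (7.4, 7.5) in frame 2.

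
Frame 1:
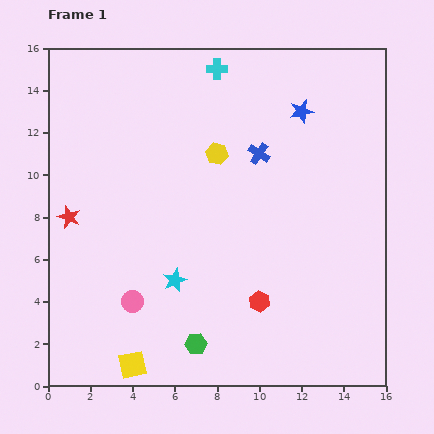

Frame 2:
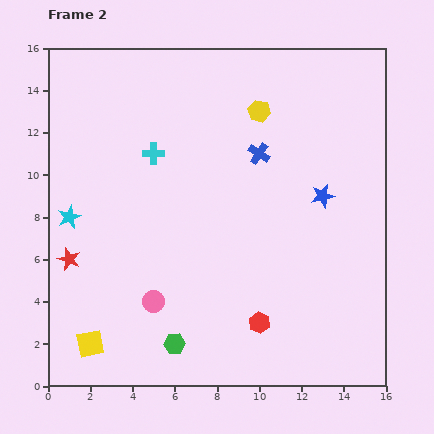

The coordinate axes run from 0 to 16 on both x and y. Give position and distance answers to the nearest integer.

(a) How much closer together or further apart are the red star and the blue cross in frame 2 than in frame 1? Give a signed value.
+1

Distance in frame 1: 9. Distance in frame 2: 10.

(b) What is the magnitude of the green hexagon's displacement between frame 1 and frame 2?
1

The green hexagon moved from (7, 2) to (6, 2), a distance of √(1² + 0²) ≈ 1.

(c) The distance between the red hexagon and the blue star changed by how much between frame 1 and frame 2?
-2

Distance in frame 1: 9. Distance in frame 2: 7.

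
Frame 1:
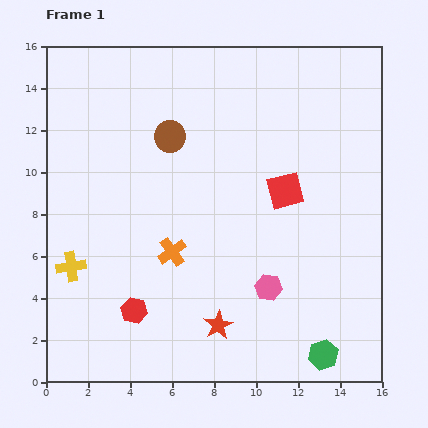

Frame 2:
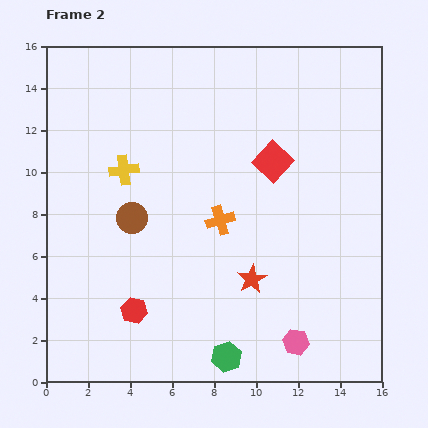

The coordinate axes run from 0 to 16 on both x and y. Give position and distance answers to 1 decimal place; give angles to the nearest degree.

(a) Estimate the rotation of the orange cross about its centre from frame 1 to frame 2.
18° clockwise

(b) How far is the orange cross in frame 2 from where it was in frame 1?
2.7

The orange cross moved from (6.0, 6.2) to (8.3, 7.7), a distance of √(2.3² + 1.5²) ≈ 2.7.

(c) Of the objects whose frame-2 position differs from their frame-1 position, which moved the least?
the red square

(moved 1.5)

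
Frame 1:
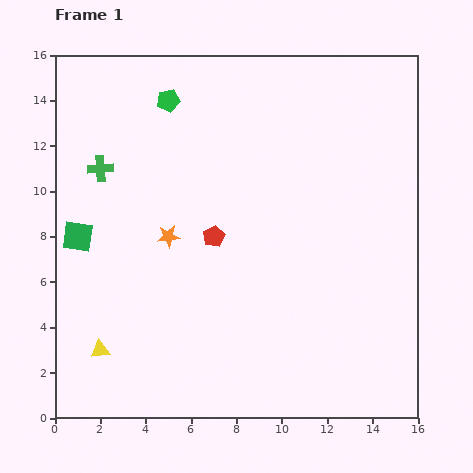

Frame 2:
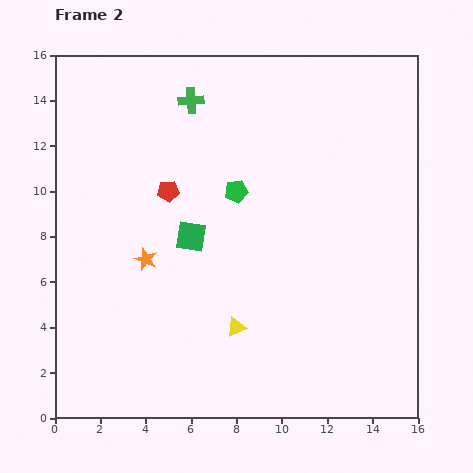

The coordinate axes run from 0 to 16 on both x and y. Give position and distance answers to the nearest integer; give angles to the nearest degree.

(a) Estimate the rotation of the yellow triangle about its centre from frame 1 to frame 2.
16° counter-clockwise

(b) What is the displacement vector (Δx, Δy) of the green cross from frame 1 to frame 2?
(4, 3)

The green cross was at (2, 11) in frame 1 and (6, 14) in frame 2.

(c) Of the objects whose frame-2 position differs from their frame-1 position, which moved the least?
the orange star

(moved 1)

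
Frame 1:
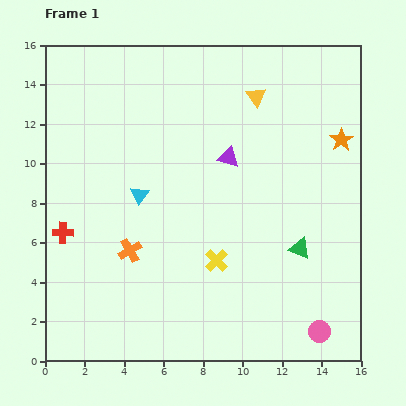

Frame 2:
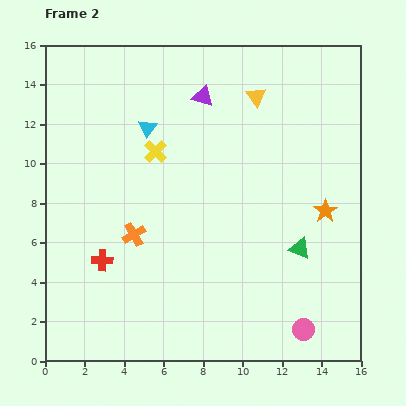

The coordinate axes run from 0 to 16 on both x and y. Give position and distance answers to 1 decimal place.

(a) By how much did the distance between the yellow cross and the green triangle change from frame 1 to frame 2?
+4.6

Distance in frame 1: 4.2. Distance in frame 2: 8.8.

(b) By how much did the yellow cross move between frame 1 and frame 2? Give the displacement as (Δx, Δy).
(-3.1, 5.5)

The yellow cross was at (8.7, 5.1) in frame 1 and (5.6, 10.6) in frame 2.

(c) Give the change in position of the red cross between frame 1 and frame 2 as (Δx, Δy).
(2.0, -1.4)

The red cross was at (0.9, 6.5) in frame 1 and (2.9, 5.1) in frame 2.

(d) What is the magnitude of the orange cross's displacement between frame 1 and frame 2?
0.8

The orange cross moved from (4.3, 5.6) to (4.5, 6.4), a distance of √(0.2² + 0.8²) ≈ 0.8.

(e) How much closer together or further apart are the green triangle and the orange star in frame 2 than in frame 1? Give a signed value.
-3.6

Distance in frame 1: 5.9. Distance in frame 2: 2.3.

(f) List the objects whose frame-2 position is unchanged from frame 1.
the yellow triangle, the green triangle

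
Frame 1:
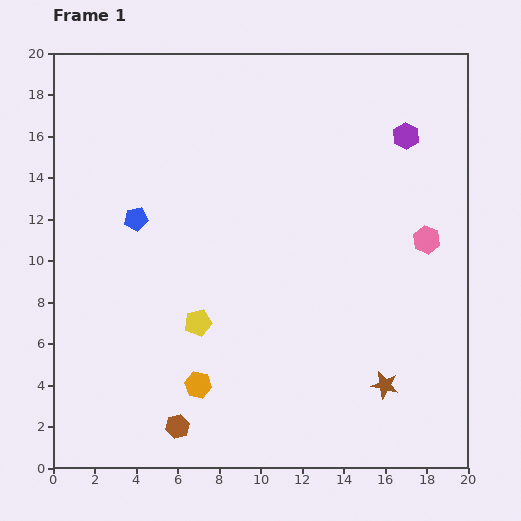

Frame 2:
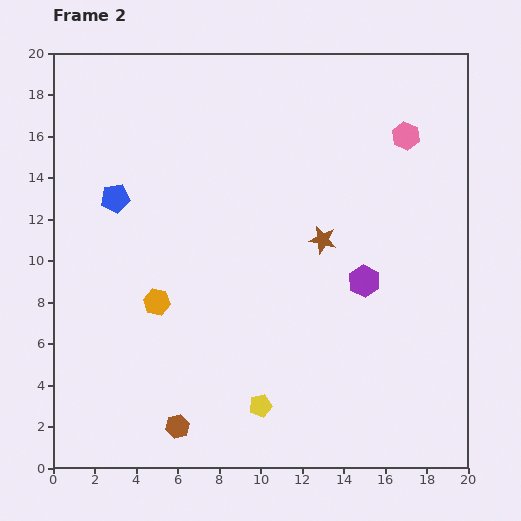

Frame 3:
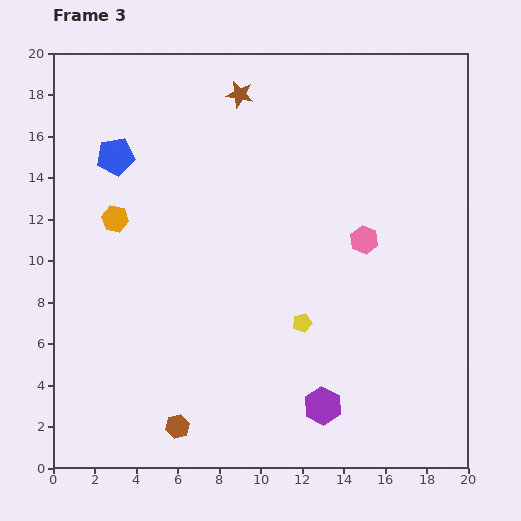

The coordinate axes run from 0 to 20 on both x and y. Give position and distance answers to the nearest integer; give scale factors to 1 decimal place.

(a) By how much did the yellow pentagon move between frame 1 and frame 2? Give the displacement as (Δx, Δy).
(3, -4)

The yellow pentagon was at (7, 7) in frame 1 and (10, 3) in frame 2.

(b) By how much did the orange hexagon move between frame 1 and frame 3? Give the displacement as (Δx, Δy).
(-4, 8)

The orange hexagon was at (7, 4) in frame 1 and (3, 12) in frame 3.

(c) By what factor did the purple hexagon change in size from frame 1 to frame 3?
1.4×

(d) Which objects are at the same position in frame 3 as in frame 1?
the brown hexagon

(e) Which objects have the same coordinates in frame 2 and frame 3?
the brown hexagon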